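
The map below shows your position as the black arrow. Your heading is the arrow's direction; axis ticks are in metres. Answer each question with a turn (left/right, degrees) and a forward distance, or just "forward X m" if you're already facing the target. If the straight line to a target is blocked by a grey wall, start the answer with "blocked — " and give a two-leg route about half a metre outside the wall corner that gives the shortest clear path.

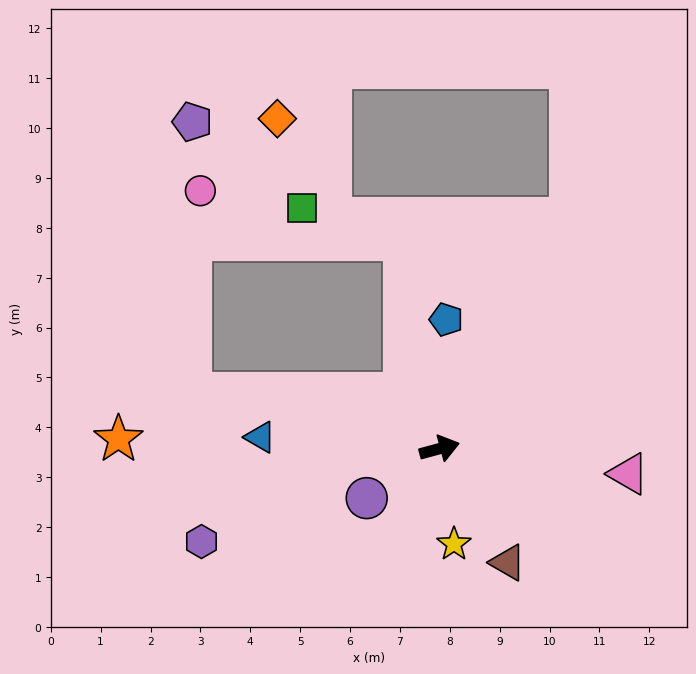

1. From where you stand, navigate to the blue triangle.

turn left 161°, forward 3.6 m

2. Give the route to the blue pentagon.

turn left 72°, forward 2.6 m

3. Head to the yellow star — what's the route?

turn right 97°, forward 1.9 m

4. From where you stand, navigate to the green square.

blocked — turn left 84°, forward 4.3 m, then turn left 64°, forward 2.1 m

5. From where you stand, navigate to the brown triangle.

turn right 74°, forward 2.7 m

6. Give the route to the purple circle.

turn right 161°, forward 1.8 m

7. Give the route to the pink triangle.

turn right 23°, forward 3.8 m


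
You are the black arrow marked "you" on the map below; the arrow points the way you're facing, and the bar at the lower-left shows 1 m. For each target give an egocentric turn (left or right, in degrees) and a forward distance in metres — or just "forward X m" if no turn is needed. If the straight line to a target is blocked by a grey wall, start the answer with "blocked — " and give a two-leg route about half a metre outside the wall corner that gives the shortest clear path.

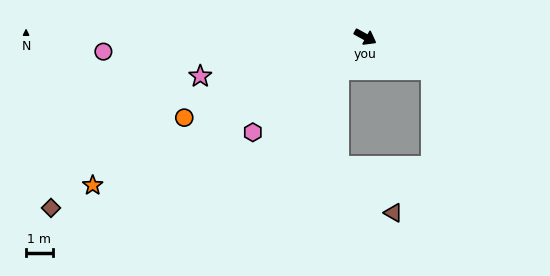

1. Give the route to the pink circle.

turn right 148°, forward 9.8 m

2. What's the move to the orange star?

turn right 123°, forward 11.6 m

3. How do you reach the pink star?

turn right 138°, forward 6.3 m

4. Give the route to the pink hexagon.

turn right 111°, forward 5.5 m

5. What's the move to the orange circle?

turn right 127°, forward 7.4 m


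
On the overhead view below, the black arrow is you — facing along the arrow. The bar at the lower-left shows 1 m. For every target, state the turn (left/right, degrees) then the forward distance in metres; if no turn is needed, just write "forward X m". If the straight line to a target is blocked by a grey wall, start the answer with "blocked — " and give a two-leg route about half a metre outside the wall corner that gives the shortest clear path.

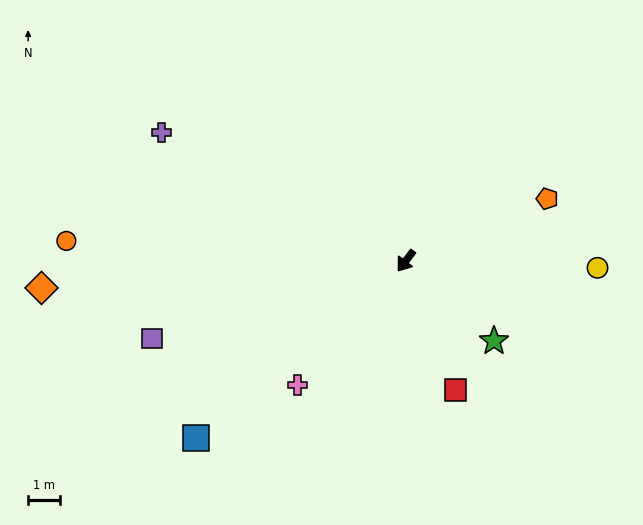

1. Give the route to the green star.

turn left 85°, forward 3.8 m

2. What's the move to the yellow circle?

turn left 125°, forward 6.1 m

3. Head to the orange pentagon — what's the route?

turn left 151°, forward 4.9 m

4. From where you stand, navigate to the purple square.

turn right 36°, forward 8.4 m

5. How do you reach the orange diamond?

turn right 49°, forward 11.6 m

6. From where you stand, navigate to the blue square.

turn right 13°, forward 8.7 m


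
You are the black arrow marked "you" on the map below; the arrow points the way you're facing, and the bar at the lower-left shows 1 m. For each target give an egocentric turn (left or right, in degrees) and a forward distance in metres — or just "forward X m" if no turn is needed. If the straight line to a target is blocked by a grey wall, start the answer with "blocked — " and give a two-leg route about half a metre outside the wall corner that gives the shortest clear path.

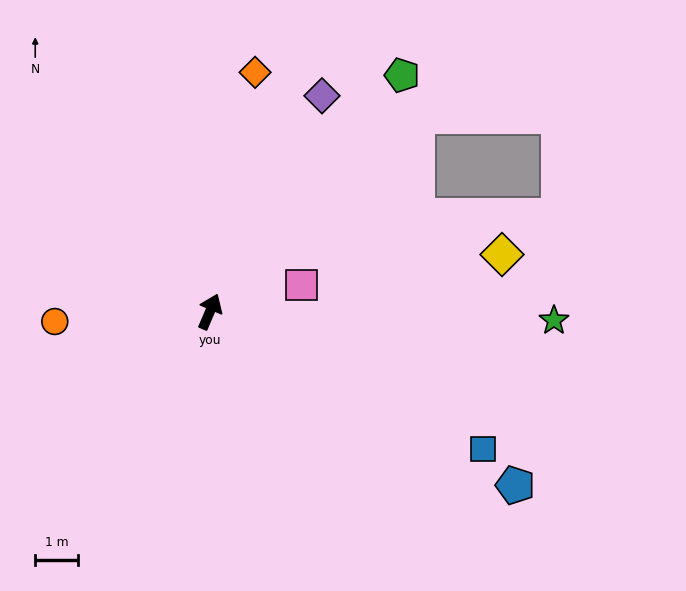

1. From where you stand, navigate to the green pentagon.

turn right 16°, forward 7.2 m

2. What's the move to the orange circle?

turn left 117°, forward 3.7 m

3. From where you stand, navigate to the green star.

turn right 68°, forward 8.1 m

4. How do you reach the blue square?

turn right 94°, forward 7.2 m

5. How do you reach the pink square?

turn right 51°, forward 2.3 m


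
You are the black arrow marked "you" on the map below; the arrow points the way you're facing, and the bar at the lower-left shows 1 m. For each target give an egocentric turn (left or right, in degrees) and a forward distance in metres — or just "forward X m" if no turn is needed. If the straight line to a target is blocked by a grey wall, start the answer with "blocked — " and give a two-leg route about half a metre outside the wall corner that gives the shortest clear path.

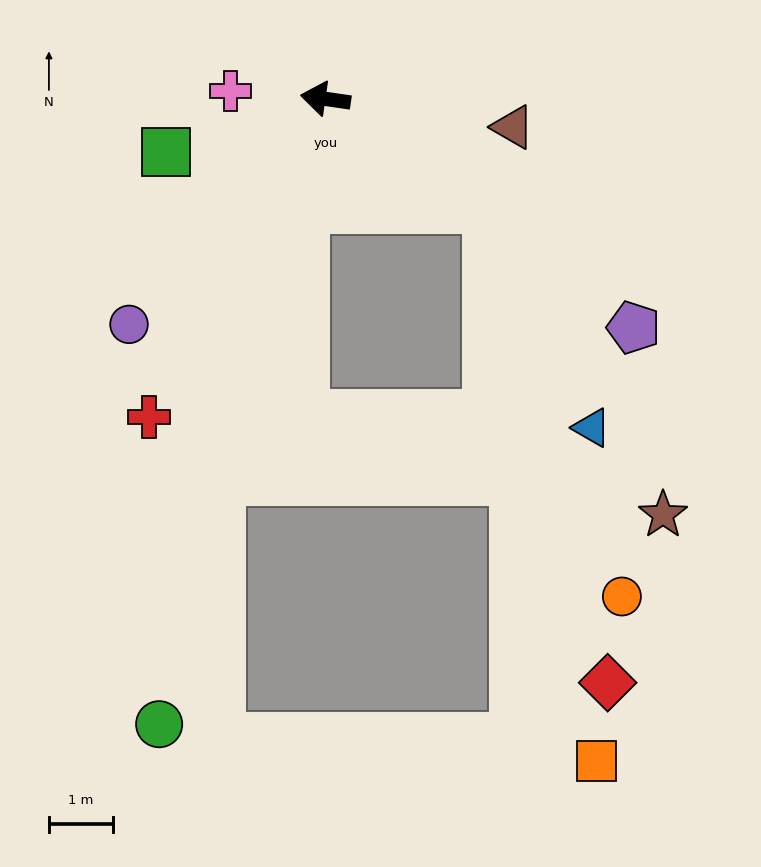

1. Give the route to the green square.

turn left 27°, forward 2.6 m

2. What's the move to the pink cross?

turn left 4°, forward 1.5 m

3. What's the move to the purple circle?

turn left 57°, forward 4.7 m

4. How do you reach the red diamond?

blocked — turn left 155°, forward 3.1 m, then turn right 43°, forward 7.7 m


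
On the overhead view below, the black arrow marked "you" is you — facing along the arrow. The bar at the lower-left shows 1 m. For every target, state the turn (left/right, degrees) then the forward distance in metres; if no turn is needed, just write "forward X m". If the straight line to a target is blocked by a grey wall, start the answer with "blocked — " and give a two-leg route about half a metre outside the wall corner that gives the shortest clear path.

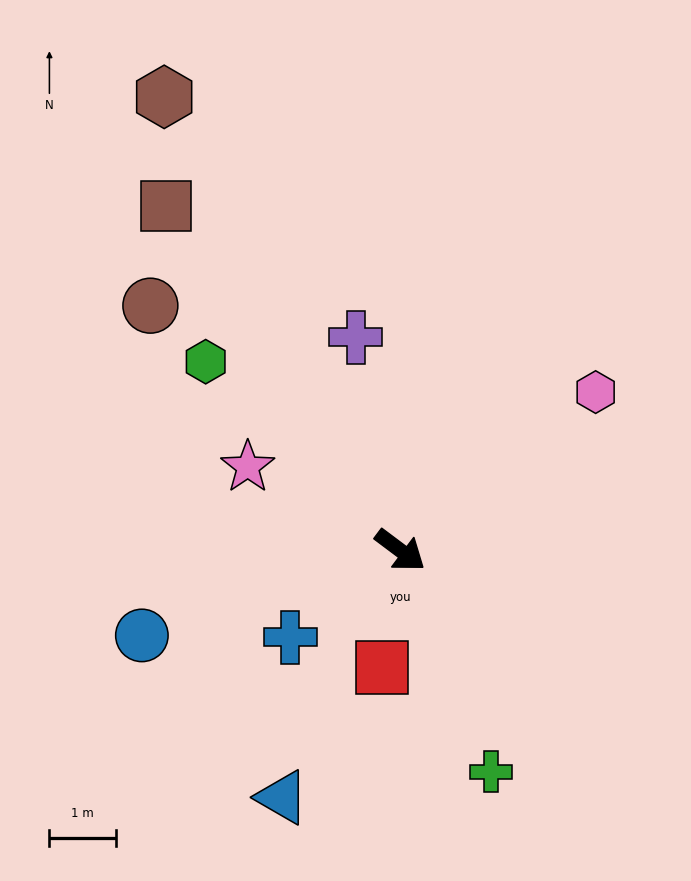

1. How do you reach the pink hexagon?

turn left 76°, forward 3.8 m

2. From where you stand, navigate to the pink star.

turn right 172°, forward 2.6 m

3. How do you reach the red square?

turn right 62°, forward 1.8 m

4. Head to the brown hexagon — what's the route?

turn left 154°, forward 7.7 m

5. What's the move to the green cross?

turn right 31°, forward 3.6 m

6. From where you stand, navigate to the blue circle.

turn right 125°, forward 4.1 m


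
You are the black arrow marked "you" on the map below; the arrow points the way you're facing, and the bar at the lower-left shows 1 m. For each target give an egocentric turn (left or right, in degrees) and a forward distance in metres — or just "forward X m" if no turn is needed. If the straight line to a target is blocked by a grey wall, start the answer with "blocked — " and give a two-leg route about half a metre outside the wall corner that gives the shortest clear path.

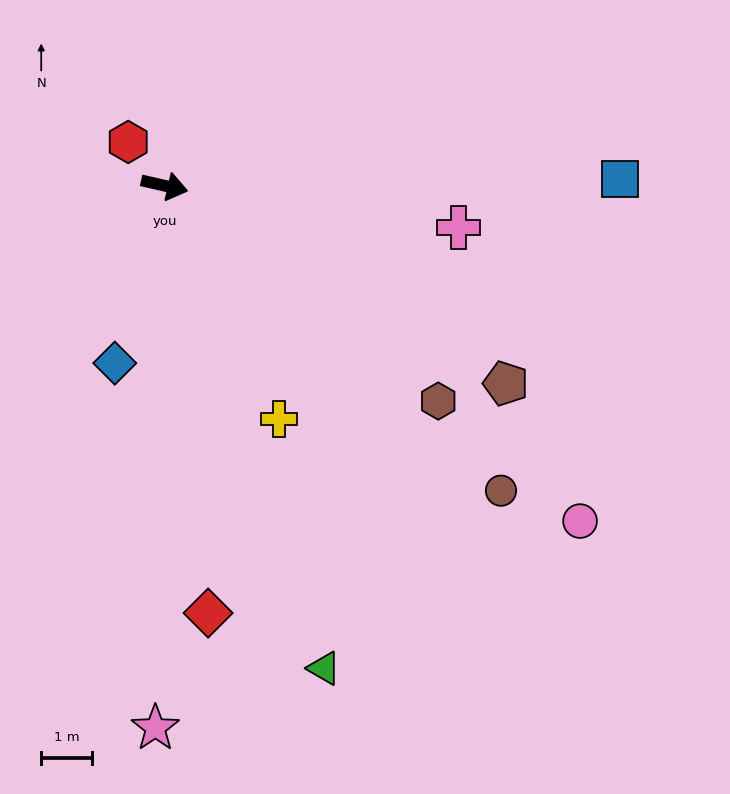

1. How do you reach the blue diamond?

turn right 93°, forward 3.6 m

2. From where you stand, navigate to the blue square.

turn left 14°, forward 8.9 m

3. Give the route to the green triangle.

turn right 59°, forward 10.0 m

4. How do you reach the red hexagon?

turn left 143°, forward 1.1 m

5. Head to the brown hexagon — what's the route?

turn right 25°, forward 6.8 m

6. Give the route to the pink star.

turn right 78°, forward 10.6 m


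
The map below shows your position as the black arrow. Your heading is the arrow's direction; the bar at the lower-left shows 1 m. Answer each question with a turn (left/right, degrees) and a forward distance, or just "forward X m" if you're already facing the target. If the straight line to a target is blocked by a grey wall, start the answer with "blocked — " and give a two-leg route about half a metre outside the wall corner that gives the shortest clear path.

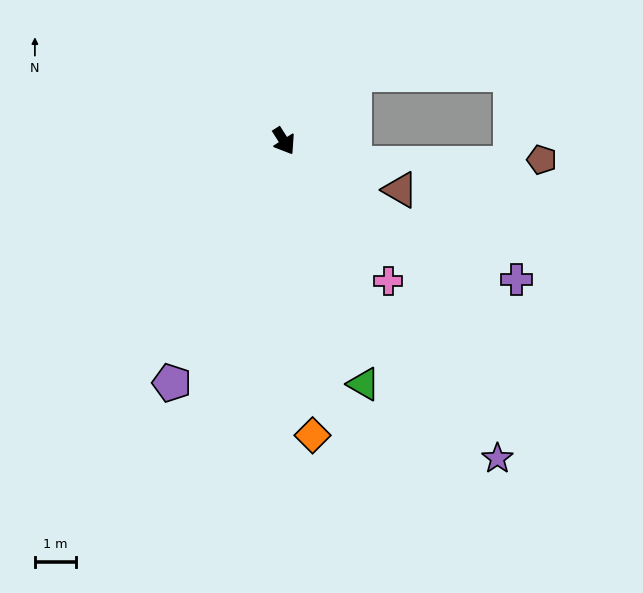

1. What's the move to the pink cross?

turn left 4°, forward 4.2 m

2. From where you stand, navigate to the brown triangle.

turn left 35°, forward 3.1 m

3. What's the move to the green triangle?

turn right 14°, forward 6.2 m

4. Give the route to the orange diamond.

turn right 27°, forward 7.2 m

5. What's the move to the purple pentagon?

turn right 57°, forward 6.5 m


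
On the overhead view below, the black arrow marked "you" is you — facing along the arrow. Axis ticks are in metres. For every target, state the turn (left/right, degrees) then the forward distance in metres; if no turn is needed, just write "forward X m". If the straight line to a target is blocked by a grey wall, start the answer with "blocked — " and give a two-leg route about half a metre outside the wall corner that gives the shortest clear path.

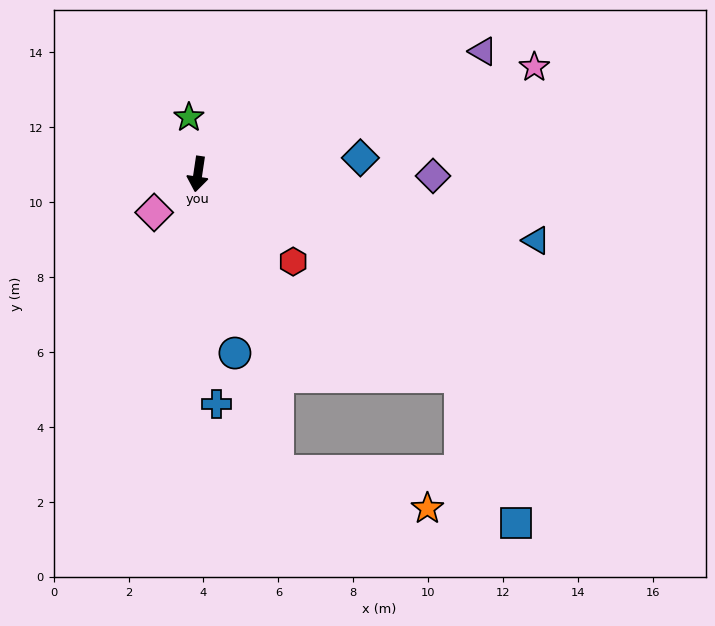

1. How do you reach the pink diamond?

turn right 40°, forward 1.6 m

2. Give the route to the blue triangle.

turn left 87°, forward 9.2 m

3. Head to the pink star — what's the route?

turn left 116°, forward 9.4 m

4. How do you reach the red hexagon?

turn left 56°, forward 3.5 m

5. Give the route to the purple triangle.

turn left 122°, forward 8.3 m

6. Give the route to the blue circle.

turn left 20°, forward 4.9 m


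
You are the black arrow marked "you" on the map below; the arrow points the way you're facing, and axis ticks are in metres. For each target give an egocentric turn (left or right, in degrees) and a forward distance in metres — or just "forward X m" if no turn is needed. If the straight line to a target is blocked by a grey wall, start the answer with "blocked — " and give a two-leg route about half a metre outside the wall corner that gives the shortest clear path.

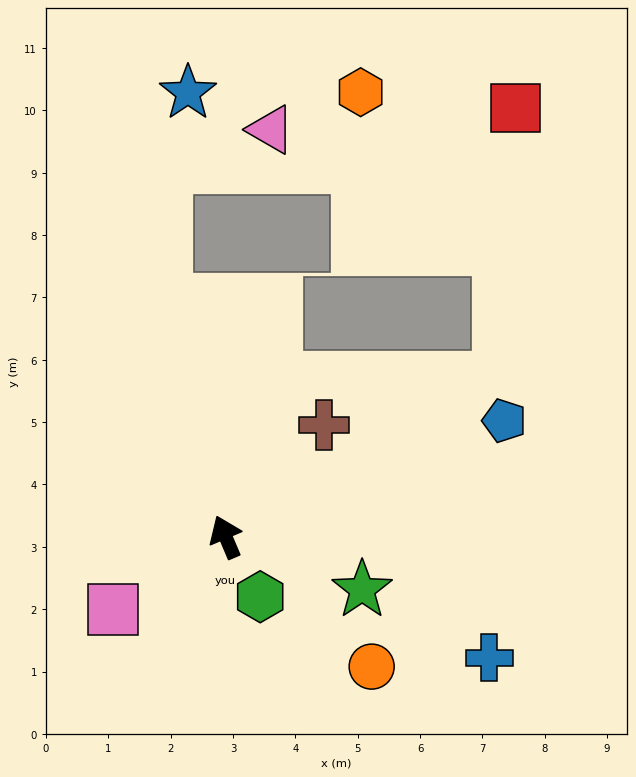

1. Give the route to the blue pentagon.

turn right 90°, forward 4.8 m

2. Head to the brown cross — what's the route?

turn right 64°, forward 2.4 m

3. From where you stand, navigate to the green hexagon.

turn right 173°, forward 1.1 m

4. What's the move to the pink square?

turn left 100°, forward 2.1 m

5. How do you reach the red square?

blocked — turn right 83°, forward 5.1 m, then turn left 57°, forward 4.3 m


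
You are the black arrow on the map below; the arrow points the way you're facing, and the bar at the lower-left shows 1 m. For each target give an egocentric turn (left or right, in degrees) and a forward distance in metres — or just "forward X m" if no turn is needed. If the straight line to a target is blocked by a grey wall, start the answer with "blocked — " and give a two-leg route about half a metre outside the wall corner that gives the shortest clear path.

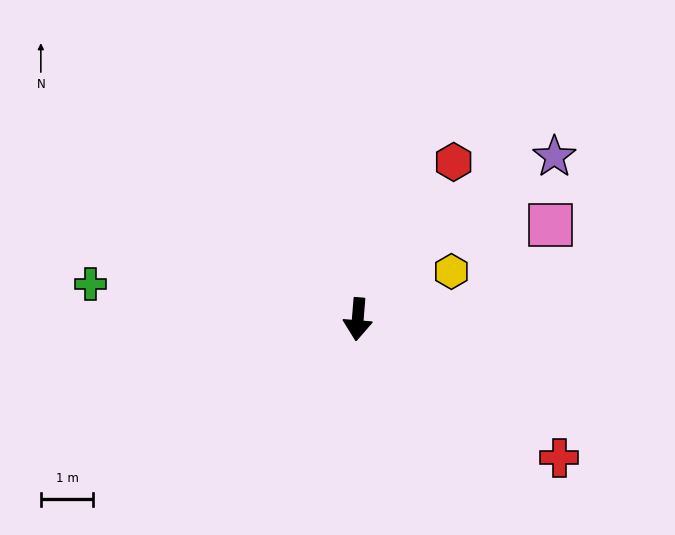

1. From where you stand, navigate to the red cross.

turn left 60°, forward 4.7 m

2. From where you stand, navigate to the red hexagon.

turn left 153°, forward 3.5 m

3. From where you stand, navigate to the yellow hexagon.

turn left 122°, forward 2.0 m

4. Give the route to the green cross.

turn right 93°, forward 5.2 m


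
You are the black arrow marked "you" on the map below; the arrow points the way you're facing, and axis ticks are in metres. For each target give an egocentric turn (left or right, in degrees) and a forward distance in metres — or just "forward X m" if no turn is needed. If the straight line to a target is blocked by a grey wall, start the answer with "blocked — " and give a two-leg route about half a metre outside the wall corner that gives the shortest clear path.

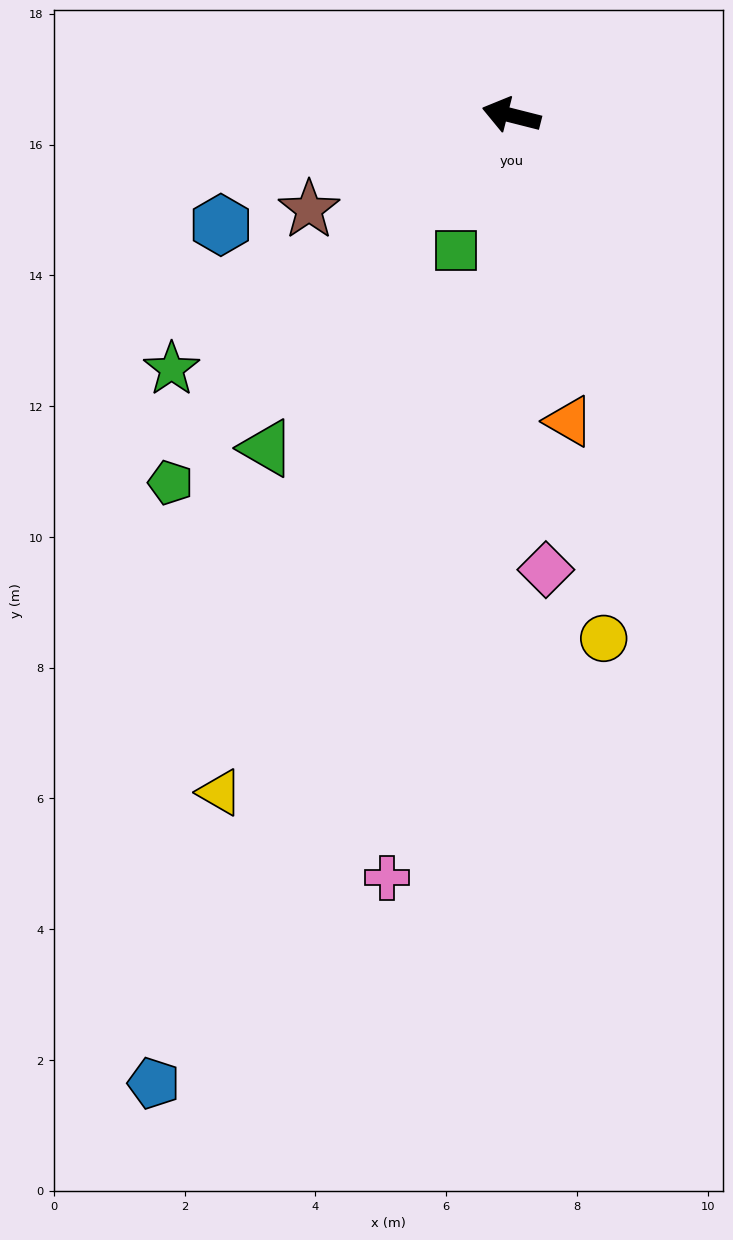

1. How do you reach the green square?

turn left 82°, forward 2.2 m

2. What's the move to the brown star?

turn left 39°, forward 3.4 m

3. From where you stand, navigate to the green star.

turn left 51°, forward 6.5 m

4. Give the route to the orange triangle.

turn left 115°, forward 4.8 m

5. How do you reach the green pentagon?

turn left 61°, forward 7.7 m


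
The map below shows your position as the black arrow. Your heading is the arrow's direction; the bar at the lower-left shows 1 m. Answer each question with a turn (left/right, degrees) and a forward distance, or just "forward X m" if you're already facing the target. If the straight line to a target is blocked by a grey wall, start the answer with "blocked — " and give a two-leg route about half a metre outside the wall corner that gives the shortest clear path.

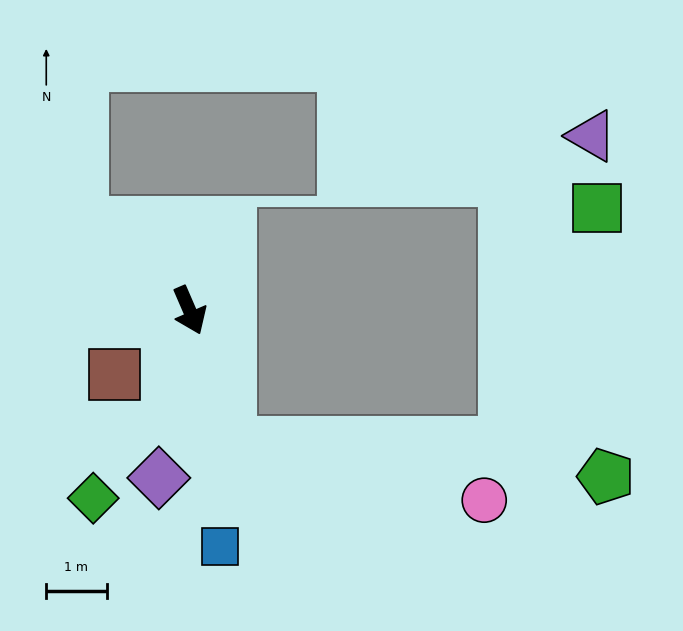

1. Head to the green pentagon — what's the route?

blocked — turn right 6°, forward 2.3 m, then turn left 67°, forward 6.2 m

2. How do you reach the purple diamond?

turn right 34°, forward 2.8 m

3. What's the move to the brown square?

turn right 73°, forward 1.6 m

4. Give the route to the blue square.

turn right 16°, forward 3.9 m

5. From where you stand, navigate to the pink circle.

blocked — turn right 6°, forward 2.3 m, then turn left 60°, forward 4.3 m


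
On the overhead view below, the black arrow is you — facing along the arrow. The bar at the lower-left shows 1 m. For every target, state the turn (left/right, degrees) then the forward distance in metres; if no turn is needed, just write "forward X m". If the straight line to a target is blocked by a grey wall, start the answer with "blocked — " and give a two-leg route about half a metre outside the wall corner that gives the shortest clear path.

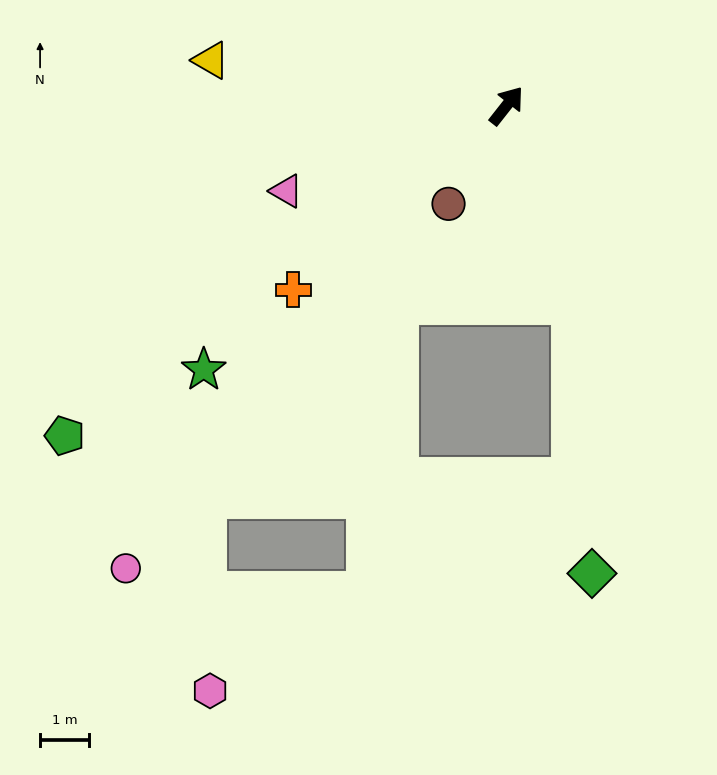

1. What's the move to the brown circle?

turn right 172°, forward 2.3 m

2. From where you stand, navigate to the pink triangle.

turn left 149°, forward 4.8 m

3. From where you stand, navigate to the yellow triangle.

turn left 119°, forward 6.1 m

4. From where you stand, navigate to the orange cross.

turn left 169°, forward 5.7 m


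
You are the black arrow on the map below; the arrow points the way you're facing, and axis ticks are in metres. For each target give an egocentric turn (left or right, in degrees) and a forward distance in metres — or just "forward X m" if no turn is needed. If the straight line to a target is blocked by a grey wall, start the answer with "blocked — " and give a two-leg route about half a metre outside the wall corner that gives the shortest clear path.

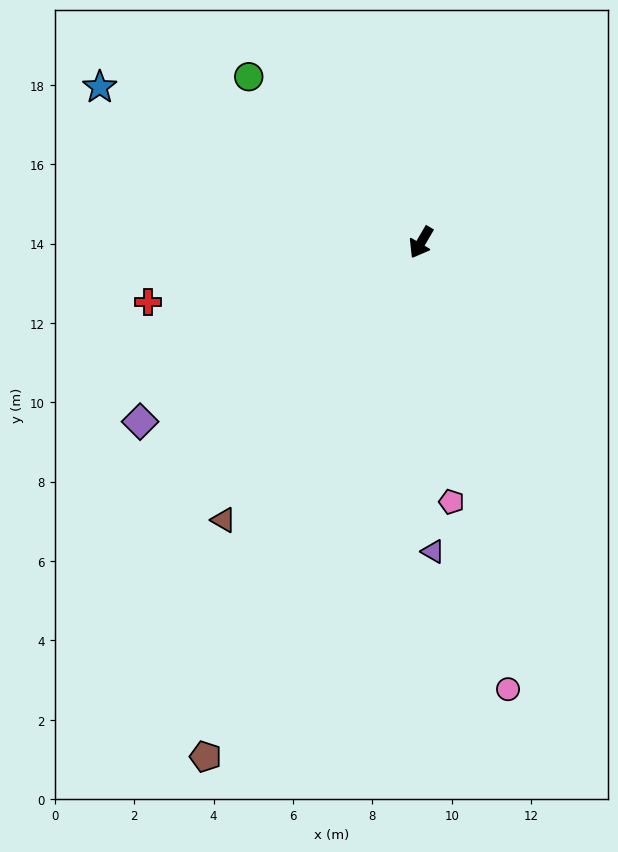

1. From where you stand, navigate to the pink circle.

turn left 41°, forward 11.5 m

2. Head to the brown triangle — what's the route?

turn right 5°, forward 8.6 m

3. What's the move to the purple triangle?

turn left 33°, forward 7.8 m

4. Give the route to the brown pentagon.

turn left 8°, forward 14.0 m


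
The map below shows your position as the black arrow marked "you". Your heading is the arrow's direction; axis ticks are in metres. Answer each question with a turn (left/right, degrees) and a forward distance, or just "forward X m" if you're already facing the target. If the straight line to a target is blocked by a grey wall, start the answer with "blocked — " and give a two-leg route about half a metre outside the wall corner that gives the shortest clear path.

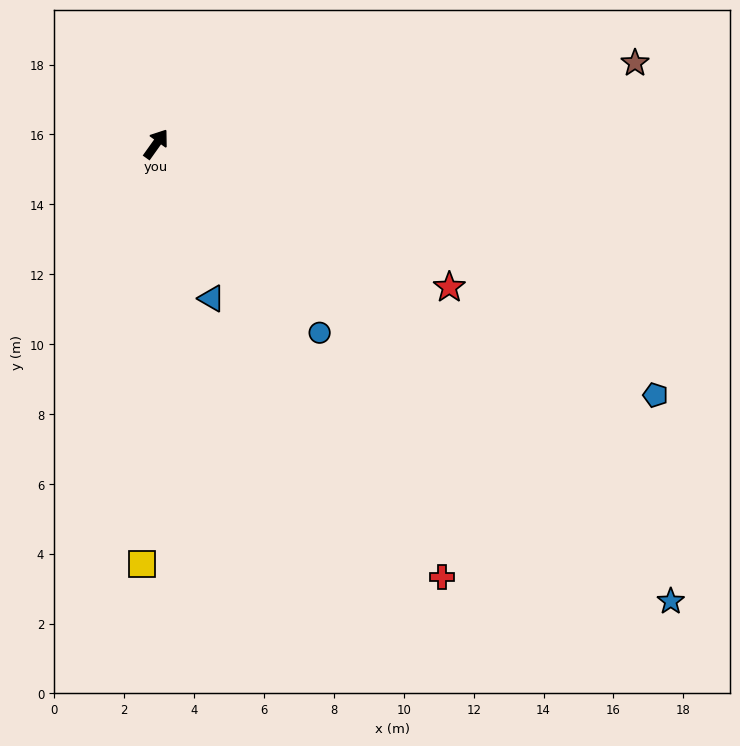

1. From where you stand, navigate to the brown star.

turn right 45°, forward 13.9 m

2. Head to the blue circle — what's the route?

turn right 104°, forward 7.1 m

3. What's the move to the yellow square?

turn right 146°, forward 12.0 m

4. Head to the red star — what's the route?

turn right 81°, forward 9.3 m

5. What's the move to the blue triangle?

turn right 125°, forward 4.7 m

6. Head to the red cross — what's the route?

turn right 111°, forward 14.8 m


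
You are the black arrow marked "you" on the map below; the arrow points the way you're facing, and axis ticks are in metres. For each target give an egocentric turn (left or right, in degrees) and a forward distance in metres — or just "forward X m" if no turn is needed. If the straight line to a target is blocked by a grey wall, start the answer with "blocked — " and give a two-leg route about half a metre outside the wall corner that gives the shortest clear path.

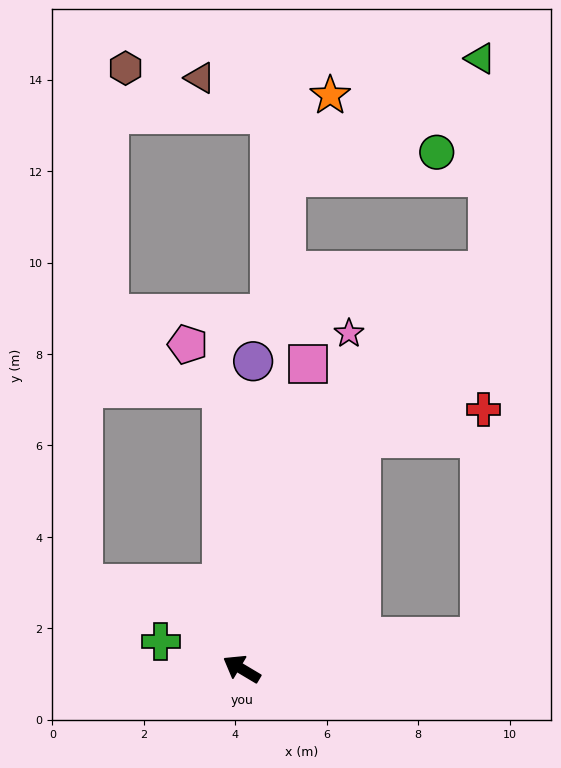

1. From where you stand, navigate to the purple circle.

turn right 61°, forward 6.7 m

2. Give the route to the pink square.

turn right 71°, forward 6.8 m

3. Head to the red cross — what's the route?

blocked — turn right 87°, forward 5.7 m, then turn right 49°, forward 2.7 m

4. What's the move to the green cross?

turn left 12°, forward 1.9 m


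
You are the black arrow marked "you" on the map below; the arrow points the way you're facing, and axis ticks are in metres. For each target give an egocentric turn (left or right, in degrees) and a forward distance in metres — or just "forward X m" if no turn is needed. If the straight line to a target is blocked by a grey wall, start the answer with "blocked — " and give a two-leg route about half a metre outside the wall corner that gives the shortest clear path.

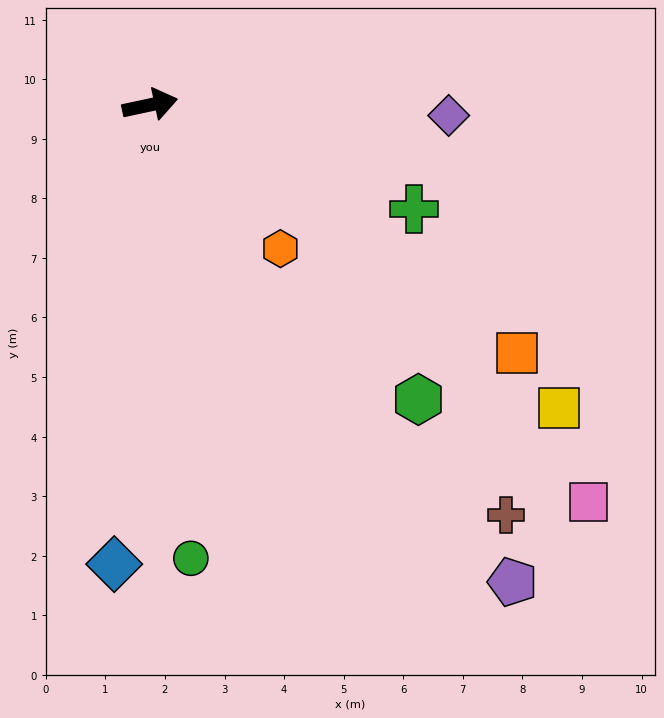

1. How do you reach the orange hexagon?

turn right 60°, forward 3.3 m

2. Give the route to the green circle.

turn right 97°, forward 7.6 m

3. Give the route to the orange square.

turn right 46°, forward 7.4 m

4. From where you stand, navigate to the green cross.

turn right 34°, forward 4.8 m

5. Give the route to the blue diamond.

turn right 107°, forward 7.7 m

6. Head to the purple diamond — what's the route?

turn right 14°, forward 5.0 m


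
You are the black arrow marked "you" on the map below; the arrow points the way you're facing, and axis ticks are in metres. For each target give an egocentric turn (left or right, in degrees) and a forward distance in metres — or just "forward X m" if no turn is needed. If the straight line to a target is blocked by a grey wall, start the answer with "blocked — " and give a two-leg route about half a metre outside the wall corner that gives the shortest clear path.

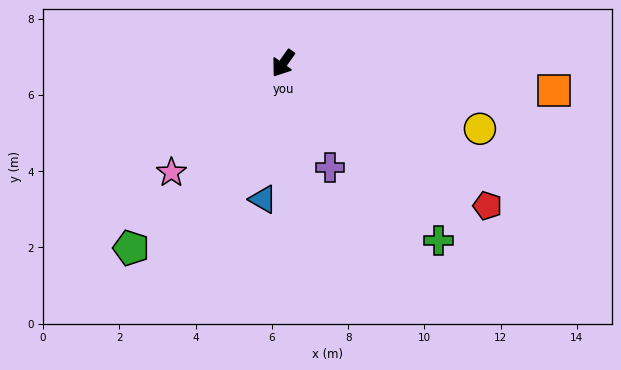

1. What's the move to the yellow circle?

turn left 107°, forward 5.4 m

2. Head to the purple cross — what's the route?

turn left 60°, forward 3.0 m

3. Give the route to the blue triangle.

turn left 27°, forward 3.6 m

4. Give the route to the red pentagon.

turn left 91°, forward 6.5 m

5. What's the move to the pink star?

turn right 10°, forward 4.1 m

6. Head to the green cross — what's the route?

turn left 77°, forward 6.2 m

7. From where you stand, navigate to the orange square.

turn left 120°, forward 7.1 m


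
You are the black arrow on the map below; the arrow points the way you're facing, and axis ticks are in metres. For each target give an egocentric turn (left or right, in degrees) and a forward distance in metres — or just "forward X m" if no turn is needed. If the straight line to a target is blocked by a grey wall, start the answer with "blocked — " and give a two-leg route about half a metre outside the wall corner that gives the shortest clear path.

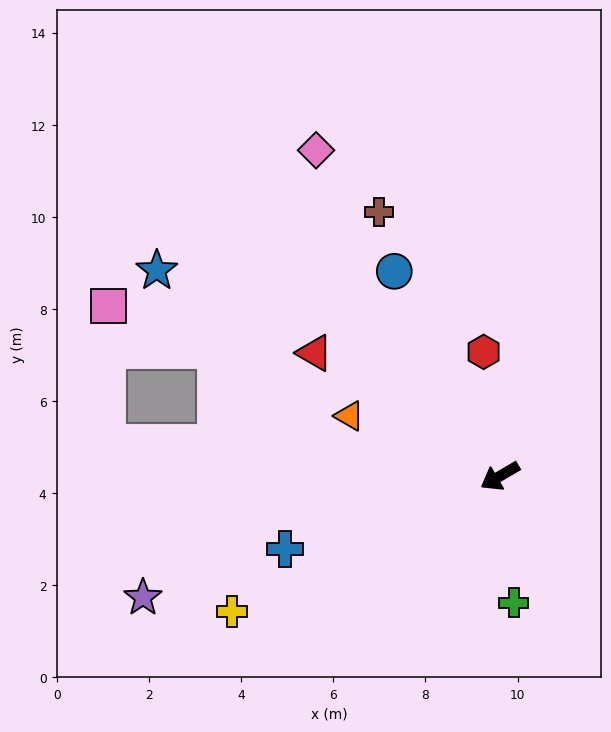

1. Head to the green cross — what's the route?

turn left 66°, forward 2.8 m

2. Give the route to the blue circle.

turn right 93°, forward 5.0 m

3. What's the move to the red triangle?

turn right 64°, forward 4.8 m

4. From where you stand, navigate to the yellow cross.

turn right 4°, forward 6.5 m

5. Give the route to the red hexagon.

turn right 113°, forward 2.7 m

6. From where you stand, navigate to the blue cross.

turn right 12°, forward 4.9 m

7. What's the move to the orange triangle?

turn right 52°, forward 3.5 m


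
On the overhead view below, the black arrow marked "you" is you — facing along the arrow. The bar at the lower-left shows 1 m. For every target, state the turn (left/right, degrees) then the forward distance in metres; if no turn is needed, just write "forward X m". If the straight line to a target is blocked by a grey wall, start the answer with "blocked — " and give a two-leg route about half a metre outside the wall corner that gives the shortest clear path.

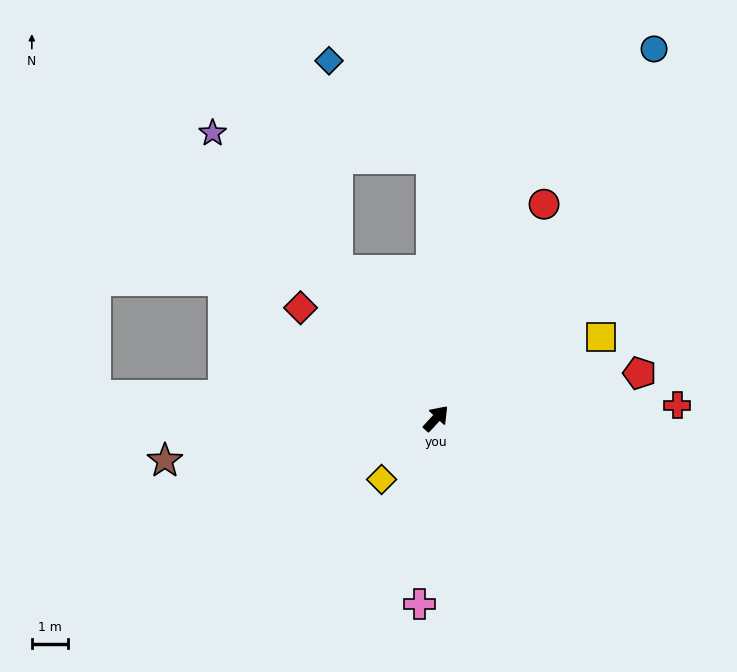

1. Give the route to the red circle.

turn left 16°, forward 6.5 m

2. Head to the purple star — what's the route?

turn left 81°, forward 9.9 m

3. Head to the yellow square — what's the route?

turn right 21°, forward 5.0 m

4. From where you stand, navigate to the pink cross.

turn right 142°, forward 5.1 m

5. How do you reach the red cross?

turn right 44°, forward 6.6 m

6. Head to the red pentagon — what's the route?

turn right 35°, forward 5.7 m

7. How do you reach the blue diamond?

blocked — turn left 77°, forward 4.9 m, then turn right 32°, forward 5.7 m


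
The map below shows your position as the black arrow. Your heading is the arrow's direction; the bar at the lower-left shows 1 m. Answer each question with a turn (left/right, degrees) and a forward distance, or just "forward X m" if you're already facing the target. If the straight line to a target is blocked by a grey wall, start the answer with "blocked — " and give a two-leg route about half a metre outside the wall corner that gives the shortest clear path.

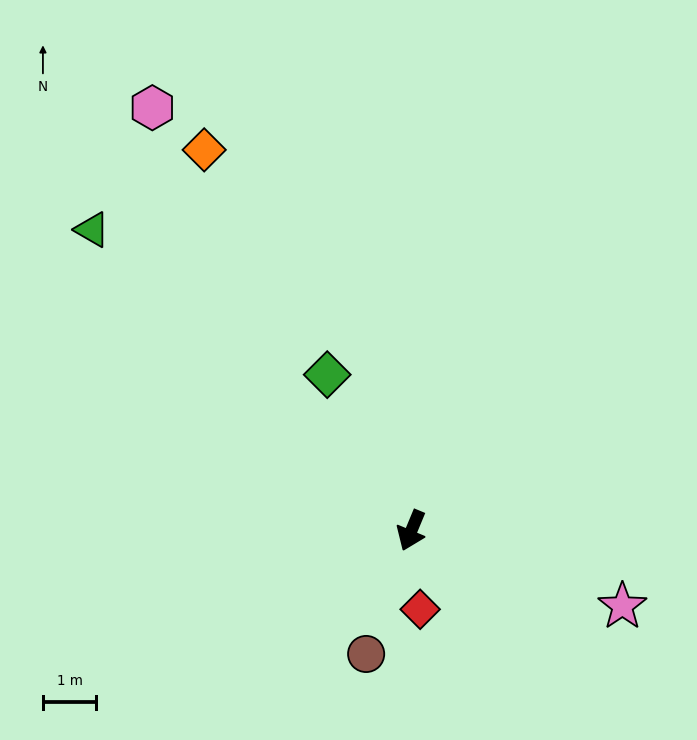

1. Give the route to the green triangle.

turn right 111°, forward 8.2 m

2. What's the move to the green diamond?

turn right 129°, forward 3.3 m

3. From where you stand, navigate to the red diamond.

turn left 29°, forward 1.5 m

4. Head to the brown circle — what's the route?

turn left 2°, forward 2.5 m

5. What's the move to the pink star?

turn left 93°, forward 4.2 m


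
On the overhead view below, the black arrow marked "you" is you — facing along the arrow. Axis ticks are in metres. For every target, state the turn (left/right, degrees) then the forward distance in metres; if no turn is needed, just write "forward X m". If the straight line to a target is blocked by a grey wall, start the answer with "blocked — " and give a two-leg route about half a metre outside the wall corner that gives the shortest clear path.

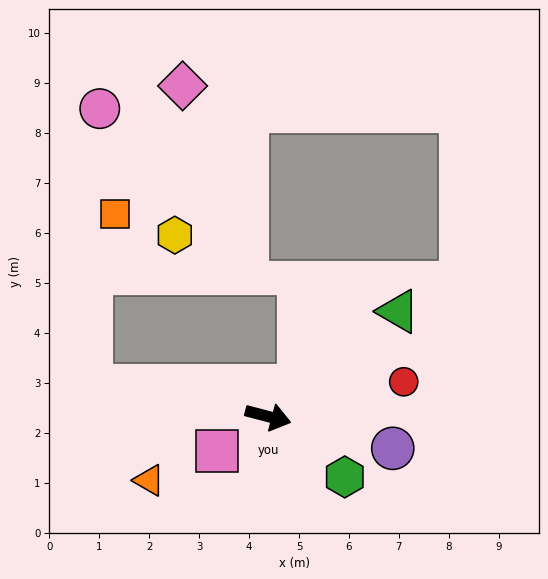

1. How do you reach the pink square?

turn right 131°, forward 1.2 m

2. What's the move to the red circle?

turn left 29°, forward 2.8 m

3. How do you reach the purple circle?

forward 2.6 m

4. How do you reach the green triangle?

turn left 54°, forward 3.4 m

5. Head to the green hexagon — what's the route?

turn right 24°, forward 2.0 m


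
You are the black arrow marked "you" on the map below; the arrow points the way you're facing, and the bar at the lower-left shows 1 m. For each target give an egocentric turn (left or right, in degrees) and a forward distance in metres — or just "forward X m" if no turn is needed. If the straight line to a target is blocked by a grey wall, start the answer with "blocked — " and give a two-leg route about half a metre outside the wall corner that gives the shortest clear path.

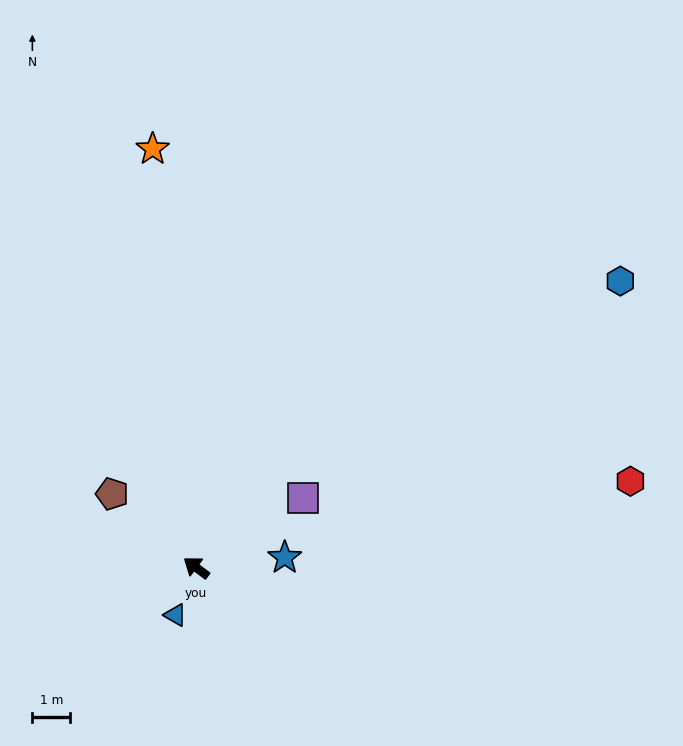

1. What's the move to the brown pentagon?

turn right 4°, forward 3.0 m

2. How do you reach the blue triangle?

turn left 103°, forward 1.4 m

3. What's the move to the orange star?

turn right 47°, forward 11.1 m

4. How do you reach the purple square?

turn right 110°, forward 3.4 m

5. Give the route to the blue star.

turn right 137°, forward 2.4 m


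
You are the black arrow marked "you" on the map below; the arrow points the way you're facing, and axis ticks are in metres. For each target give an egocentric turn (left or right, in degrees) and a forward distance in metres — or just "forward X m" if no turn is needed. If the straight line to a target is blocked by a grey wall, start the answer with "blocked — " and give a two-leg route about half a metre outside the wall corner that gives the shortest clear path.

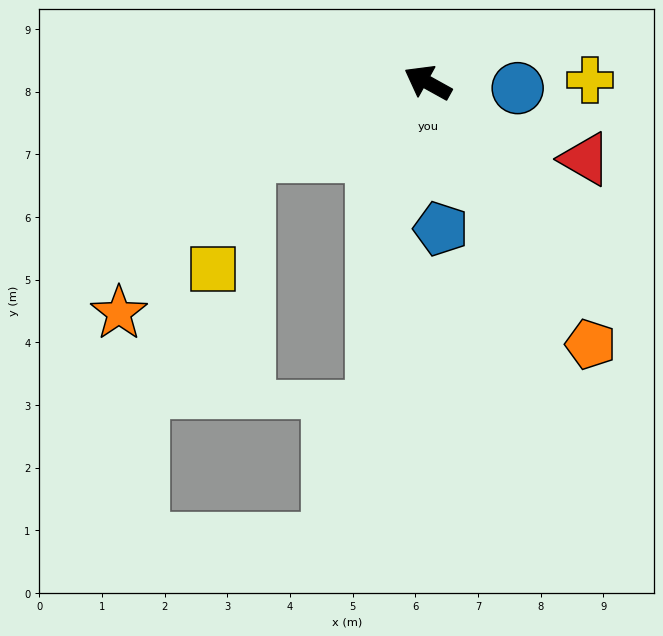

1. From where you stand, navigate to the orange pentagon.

turn left 151°, forward 4.9 m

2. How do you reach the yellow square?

blocked — turn left 51°, forward 3.1 m, then turn left 51°, forward 1.9 m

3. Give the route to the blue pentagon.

turn left 124°, forward 2.3 m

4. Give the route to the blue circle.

turn right 155°, forward 1.4 m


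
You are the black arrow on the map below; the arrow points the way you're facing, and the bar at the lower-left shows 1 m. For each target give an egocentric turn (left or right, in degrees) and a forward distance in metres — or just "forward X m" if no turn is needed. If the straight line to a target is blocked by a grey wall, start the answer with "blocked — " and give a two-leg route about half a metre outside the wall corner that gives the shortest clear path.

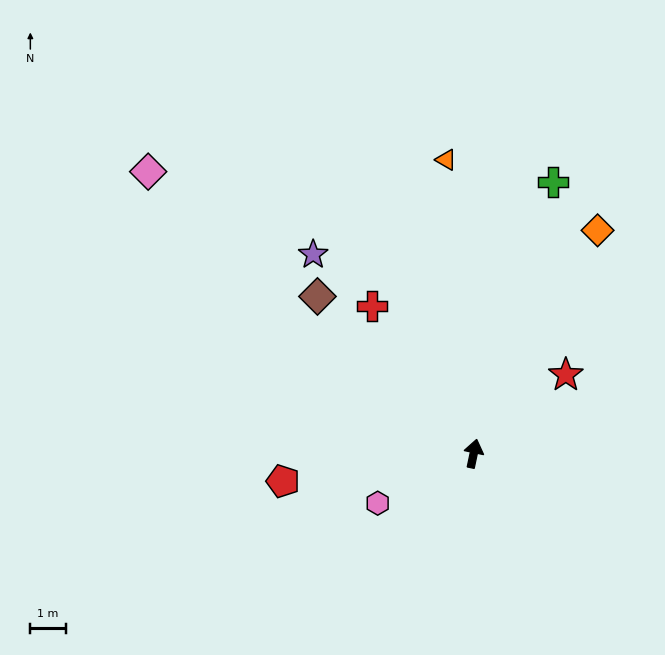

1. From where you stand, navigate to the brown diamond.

turn left 57°, forward 6.2 m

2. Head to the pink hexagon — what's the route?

turn left 129°, forward 3.0 m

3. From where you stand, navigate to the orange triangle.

turn left 17°, forward 8.3 m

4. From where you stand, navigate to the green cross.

turn right 4°, forward 7.9 m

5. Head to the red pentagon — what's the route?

turn left 110°, forward 5.4 m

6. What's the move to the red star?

turn right 38°, forward 3.4 m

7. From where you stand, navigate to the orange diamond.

turn right 17°, forward 7.2 m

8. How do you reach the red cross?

turn left 47°, forward 5.0 m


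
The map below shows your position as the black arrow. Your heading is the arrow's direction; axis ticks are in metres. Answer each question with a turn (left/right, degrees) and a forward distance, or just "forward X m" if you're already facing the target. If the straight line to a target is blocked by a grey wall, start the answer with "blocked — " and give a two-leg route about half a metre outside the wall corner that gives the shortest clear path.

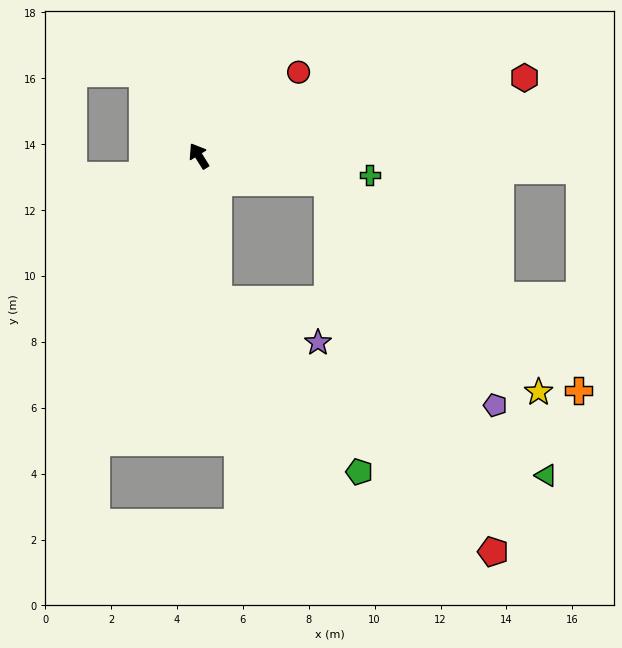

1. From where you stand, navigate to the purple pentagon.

blocked — turn right 134°, forward 4.0 m, then turn right 41°, forward 8.5 m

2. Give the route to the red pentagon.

blocked — turn left 156°, forward 4.4 m, then turn left 39°, forward 11.3 m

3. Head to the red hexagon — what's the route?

turn right 109°, forward 10.2 m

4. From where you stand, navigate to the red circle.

turn right 82°, forward 4.0 m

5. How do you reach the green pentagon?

blocked — turn left 156°, forward 4.4 m, then turn left 31°, forward 6.8 m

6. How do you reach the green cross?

turn right 128°, forward 5.2 m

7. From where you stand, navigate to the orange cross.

blocked — turn right 134°, forward 4.0 m, then turn right 28°, forward 9.9 m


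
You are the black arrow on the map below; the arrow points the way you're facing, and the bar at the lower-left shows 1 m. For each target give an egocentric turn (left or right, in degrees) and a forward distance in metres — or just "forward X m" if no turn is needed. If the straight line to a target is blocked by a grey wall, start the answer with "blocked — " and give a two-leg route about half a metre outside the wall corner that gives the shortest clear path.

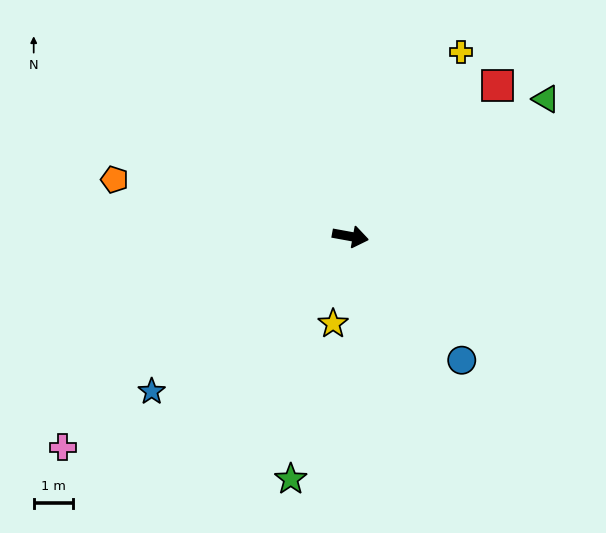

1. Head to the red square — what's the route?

turn left 56°, forward 5.4 m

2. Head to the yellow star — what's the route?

turn right 91°, forward 2.3 m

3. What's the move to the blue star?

turn right 132°, forward 6.5 m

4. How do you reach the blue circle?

turn right 38°, forward 4.3 m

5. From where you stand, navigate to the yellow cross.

turn left 69°, forward 5.5 m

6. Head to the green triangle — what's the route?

turn left 45°, forward 6.1 m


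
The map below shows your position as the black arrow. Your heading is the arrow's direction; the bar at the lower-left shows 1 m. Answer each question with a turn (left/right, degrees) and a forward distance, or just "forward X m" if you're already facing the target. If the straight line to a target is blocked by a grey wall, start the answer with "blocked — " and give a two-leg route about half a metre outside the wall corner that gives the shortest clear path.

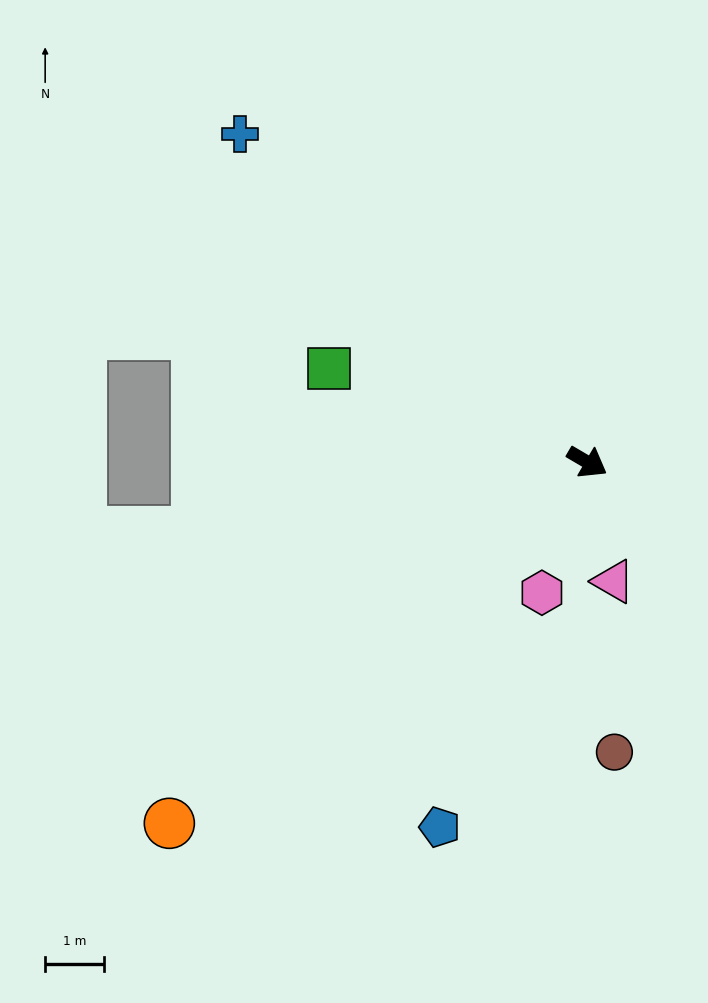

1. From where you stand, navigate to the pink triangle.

turn right 47°, forward 2.1 m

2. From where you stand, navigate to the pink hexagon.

turn right 79°, forward 2.3 m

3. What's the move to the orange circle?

turn right 109°, forward 9.3 m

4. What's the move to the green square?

turn right 169°, forward 4.6 m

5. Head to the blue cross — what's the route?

turn left 167°, forward 8.1 m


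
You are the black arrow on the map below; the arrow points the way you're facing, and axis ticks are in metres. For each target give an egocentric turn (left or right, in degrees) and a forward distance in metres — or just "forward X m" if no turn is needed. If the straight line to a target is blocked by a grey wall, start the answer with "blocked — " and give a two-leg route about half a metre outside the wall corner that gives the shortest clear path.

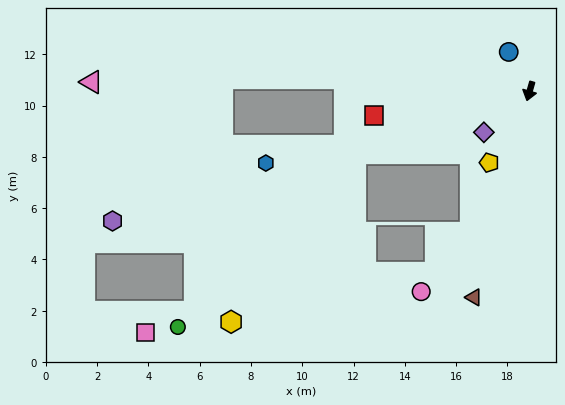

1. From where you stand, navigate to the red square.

turn right 65°, forward 6.2 m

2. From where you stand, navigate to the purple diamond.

turn right 32°, forward 2.4 m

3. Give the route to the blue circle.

turn right 136°, forward 1.7 m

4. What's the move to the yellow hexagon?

blocked — turn right 54°, forward 7.2 m, then turn left 33°, forward 8.2 m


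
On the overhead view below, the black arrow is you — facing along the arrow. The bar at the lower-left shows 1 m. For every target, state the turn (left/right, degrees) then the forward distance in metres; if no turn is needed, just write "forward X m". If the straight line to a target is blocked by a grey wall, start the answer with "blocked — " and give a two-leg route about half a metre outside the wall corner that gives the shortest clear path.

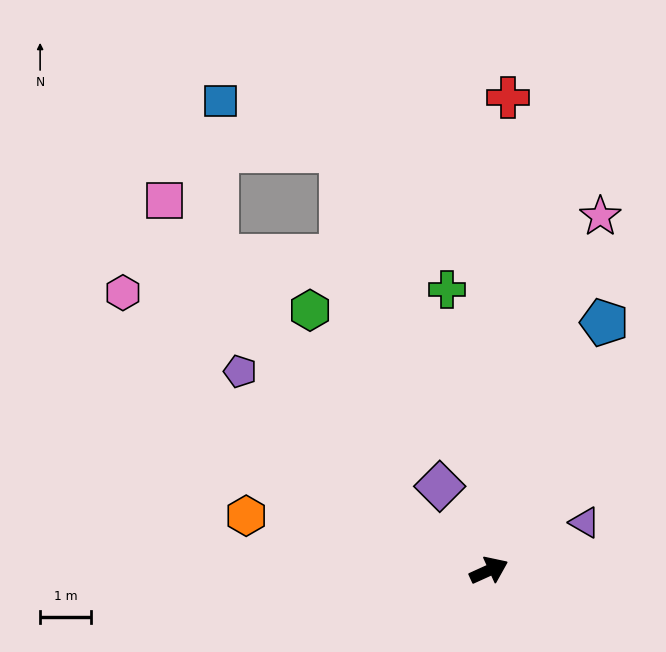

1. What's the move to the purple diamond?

turn left 96°, forward 1.9 m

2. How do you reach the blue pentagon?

turn left 41°, forward 5.4 m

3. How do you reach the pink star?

turn left 48°, forward 7.3 m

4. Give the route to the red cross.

turn left 63°, forward 9.4 m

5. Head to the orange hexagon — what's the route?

turn left 143°, forward 4.9 m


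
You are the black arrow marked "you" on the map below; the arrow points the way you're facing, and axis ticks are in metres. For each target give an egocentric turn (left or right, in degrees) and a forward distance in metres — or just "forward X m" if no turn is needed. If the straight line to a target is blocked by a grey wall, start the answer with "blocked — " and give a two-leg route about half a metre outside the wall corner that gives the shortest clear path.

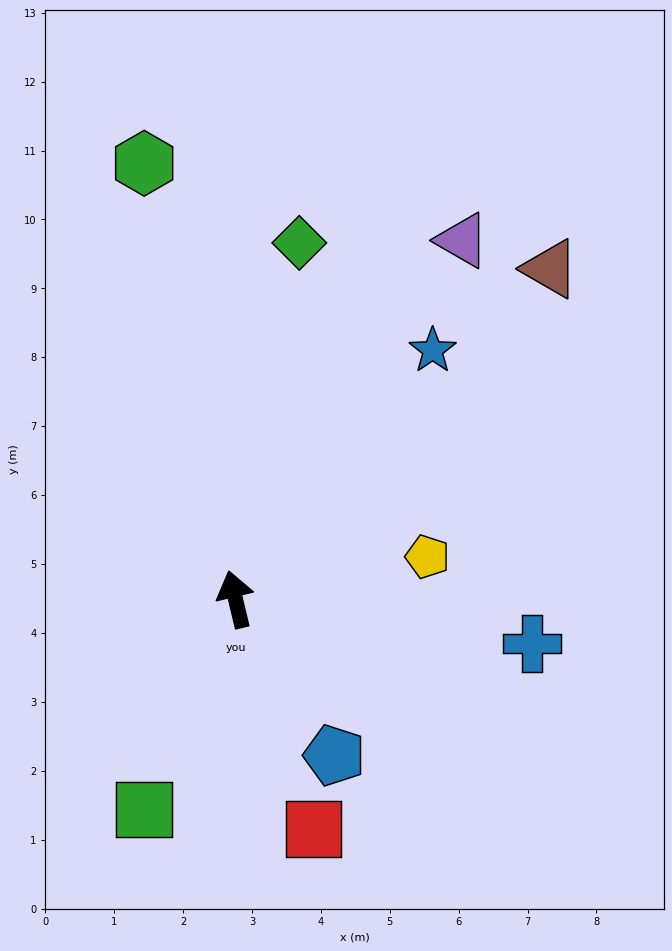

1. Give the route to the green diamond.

turn right 24°, forward 5.3 m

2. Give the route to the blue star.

turn right 52°, forward 4.6 m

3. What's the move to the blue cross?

turn right 112°, forward 4.3 m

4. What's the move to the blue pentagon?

turn right 161°, forward 2.7 m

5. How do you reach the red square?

turn right 175°, forward 3.5 m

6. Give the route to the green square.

turn left 143°, forward 3.3 m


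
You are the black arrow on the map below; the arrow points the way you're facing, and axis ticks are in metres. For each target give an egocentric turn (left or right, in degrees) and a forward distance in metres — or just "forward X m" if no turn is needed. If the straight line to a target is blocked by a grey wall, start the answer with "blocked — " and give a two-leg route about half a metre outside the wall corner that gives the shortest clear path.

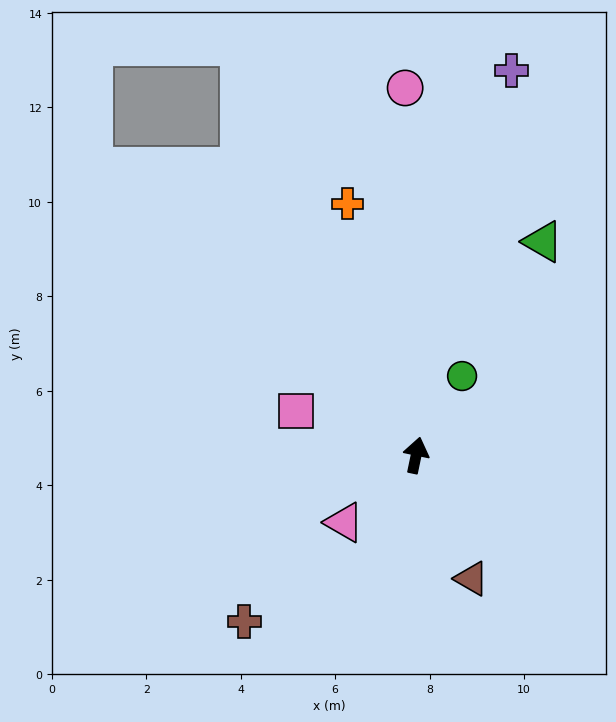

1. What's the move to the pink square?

turn left 81°, forward 2.7 m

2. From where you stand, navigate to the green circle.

turn right 18°, forward 1.9 m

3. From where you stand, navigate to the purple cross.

turn right 2°, forward 8.4 m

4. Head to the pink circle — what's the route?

turn left 14°, forward 7.8 m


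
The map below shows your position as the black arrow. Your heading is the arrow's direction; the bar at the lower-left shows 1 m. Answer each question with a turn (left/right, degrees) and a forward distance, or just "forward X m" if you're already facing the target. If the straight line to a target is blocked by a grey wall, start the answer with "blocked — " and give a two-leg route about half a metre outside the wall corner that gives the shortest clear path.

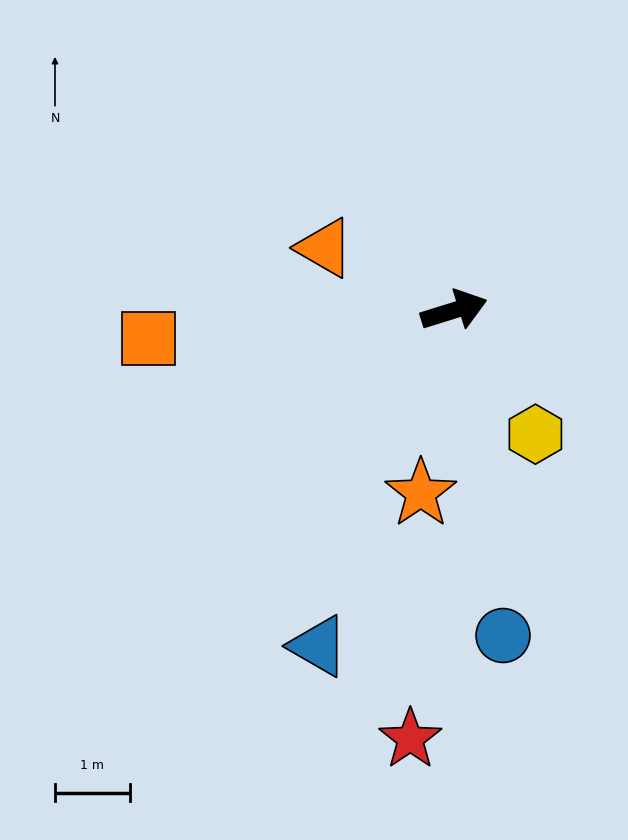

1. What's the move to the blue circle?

turn right 99°, forward 4.4 m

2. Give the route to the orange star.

turn right 118°, forward 2.5 m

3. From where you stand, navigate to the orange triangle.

turn left 137°, forward 1.9 m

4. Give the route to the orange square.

turn left 168°, forward 4.1 m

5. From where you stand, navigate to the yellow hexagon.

turn right 74°, forward 2.0 m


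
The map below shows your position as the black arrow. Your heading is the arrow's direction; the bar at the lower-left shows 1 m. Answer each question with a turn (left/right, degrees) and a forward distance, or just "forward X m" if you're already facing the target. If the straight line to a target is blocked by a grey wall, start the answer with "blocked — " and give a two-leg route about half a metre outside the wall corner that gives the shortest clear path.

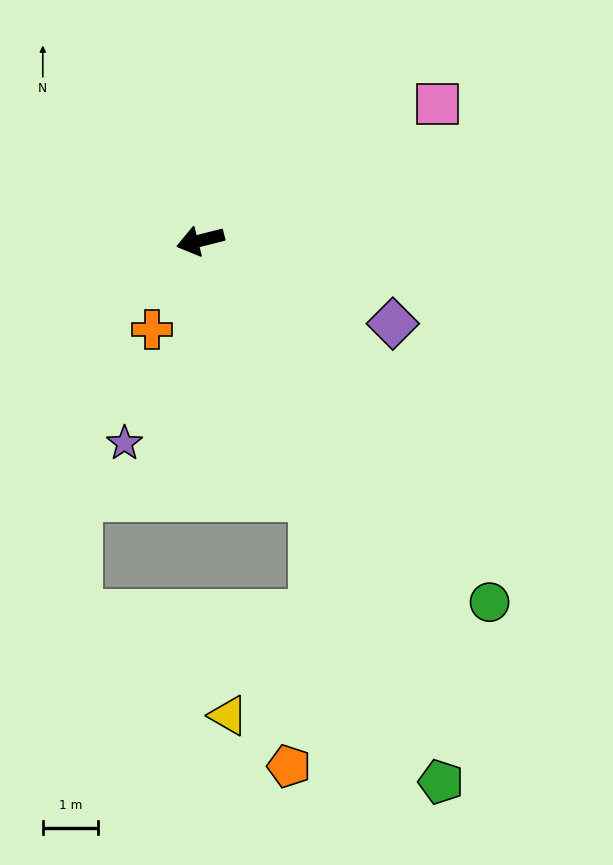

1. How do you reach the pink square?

turn right 164°, forward 5.0 m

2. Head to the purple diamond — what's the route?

turn left 143°, forward 3.8 m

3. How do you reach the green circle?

turn left 115°, forward 8.4 m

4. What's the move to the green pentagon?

turn left 100°, forward 10.8 m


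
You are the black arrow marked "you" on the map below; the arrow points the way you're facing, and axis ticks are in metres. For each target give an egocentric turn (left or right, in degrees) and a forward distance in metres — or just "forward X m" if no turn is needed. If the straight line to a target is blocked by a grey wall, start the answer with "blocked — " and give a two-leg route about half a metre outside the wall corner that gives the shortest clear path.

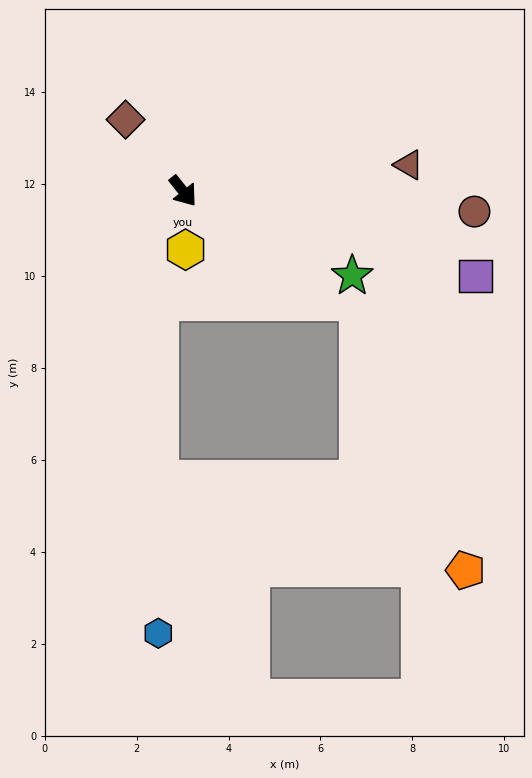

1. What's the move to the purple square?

turn left 35°, forward 6.6 m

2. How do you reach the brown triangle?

turn left 58°, forward 4.9 m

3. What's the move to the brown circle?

turn left 48°, forward 6.4 m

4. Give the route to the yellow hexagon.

turn right 36°, forward 1.3 m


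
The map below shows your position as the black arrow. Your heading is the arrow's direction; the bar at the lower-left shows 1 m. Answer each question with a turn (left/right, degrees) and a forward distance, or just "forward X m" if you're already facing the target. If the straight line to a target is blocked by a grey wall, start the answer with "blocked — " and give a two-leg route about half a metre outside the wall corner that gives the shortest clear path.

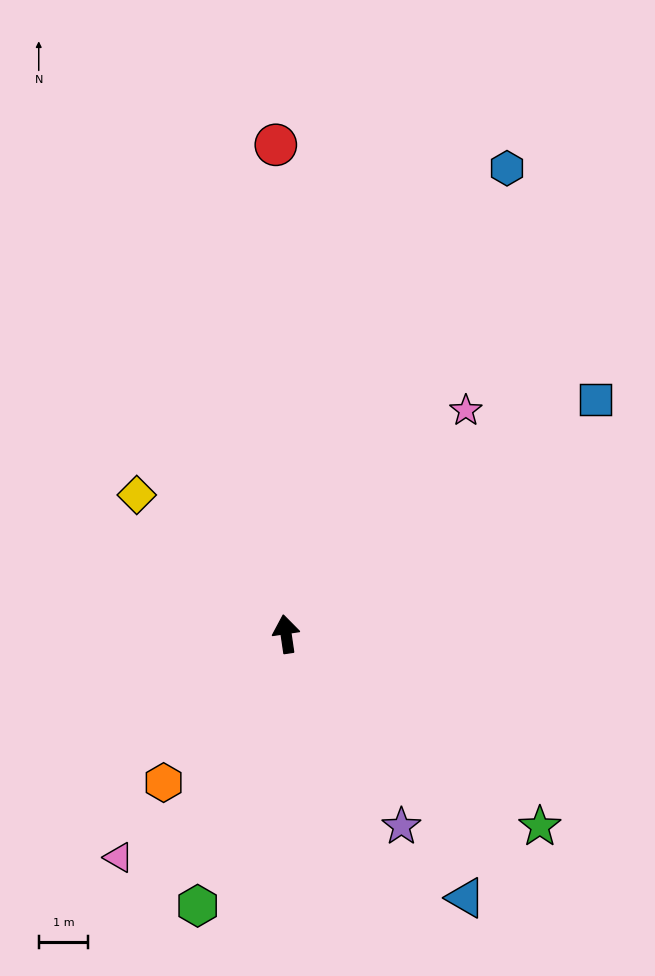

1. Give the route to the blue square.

turn right 61°, forward 7.8 m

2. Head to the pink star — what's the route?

turn right 47°, forward 5.8 m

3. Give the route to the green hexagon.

turn left 154°, forward 5.8 m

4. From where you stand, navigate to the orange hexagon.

turn left 132°, forward 3.9 m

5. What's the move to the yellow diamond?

turn left 39°, forward 4.1 m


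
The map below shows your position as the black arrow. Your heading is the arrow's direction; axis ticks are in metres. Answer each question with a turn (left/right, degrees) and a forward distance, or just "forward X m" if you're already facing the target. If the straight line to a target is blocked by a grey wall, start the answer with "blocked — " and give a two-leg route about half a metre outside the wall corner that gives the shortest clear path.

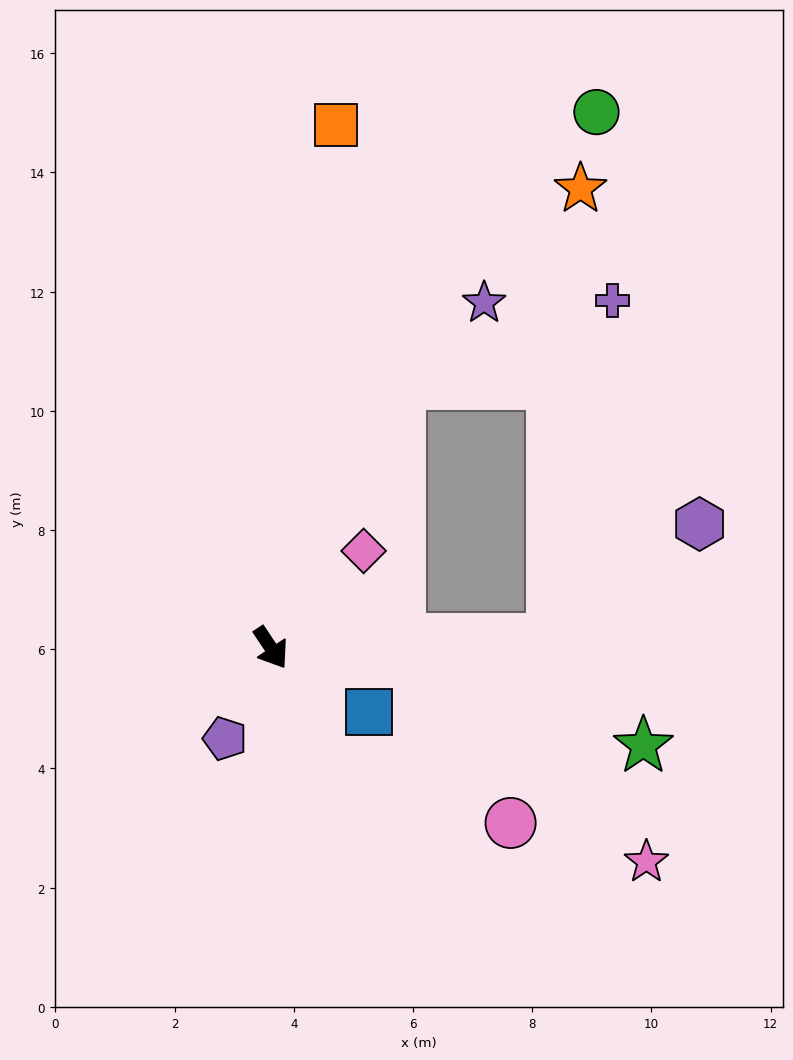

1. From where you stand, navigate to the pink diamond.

turn left 103°, forward 2.3 m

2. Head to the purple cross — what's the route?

blocked — turn left 120°, forward 4.9 m, then turn right 42°, forward 3.8 m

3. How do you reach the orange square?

turn left 139°, forward 8.8 m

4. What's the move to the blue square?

turn left 23°, forward 2.0 m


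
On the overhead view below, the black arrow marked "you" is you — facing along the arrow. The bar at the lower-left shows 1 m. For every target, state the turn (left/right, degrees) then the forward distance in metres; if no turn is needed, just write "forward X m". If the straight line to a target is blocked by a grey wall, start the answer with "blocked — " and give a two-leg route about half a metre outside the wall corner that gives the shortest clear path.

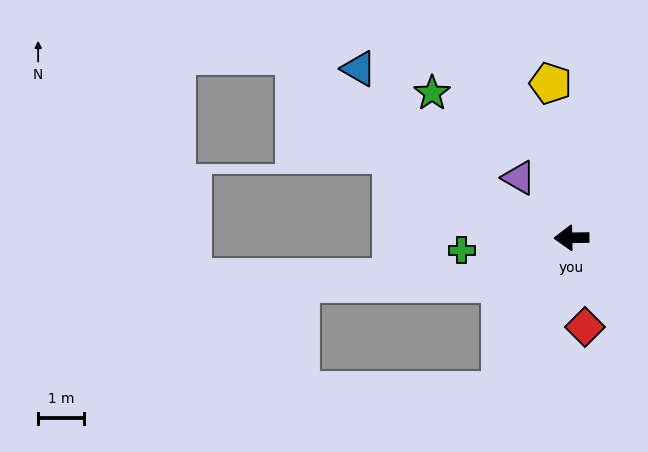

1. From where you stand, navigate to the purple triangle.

turn right 50°, forward 1.8 m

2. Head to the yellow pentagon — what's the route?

turn right 83°, forward 3.4 m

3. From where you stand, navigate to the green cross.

turn left 5°, forward 2.4 m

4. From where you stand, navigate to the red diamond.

turn left 98°, forward 2.0 m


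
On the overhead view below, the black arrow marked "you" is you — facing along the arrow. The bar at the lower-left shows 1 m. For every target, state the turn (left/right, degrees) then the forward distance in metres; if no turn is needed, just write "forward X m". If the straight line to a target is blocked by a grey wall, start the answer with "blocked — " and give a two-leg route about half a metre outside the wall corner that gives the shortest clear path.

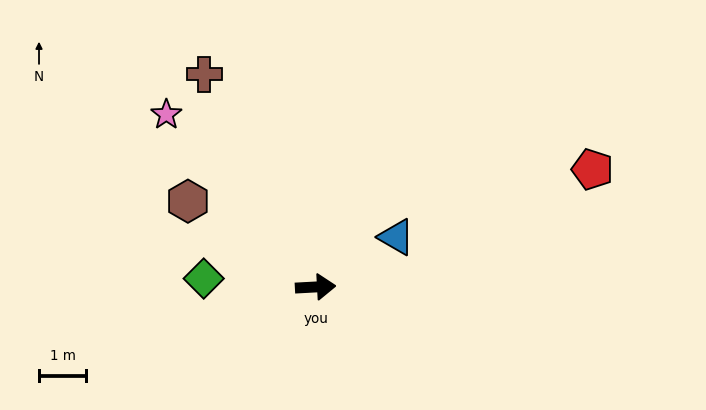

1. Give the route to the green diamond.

turn left 173°, forward 2.4 m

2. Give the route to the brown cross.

turn left 115°, forward 5.1 m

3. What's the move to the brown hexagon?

turn left 143°, forward 3.3 m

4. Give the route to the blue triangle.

turn left 29°, forward 2.0 m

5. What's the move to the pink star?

turn left 128°, forward 4.9 m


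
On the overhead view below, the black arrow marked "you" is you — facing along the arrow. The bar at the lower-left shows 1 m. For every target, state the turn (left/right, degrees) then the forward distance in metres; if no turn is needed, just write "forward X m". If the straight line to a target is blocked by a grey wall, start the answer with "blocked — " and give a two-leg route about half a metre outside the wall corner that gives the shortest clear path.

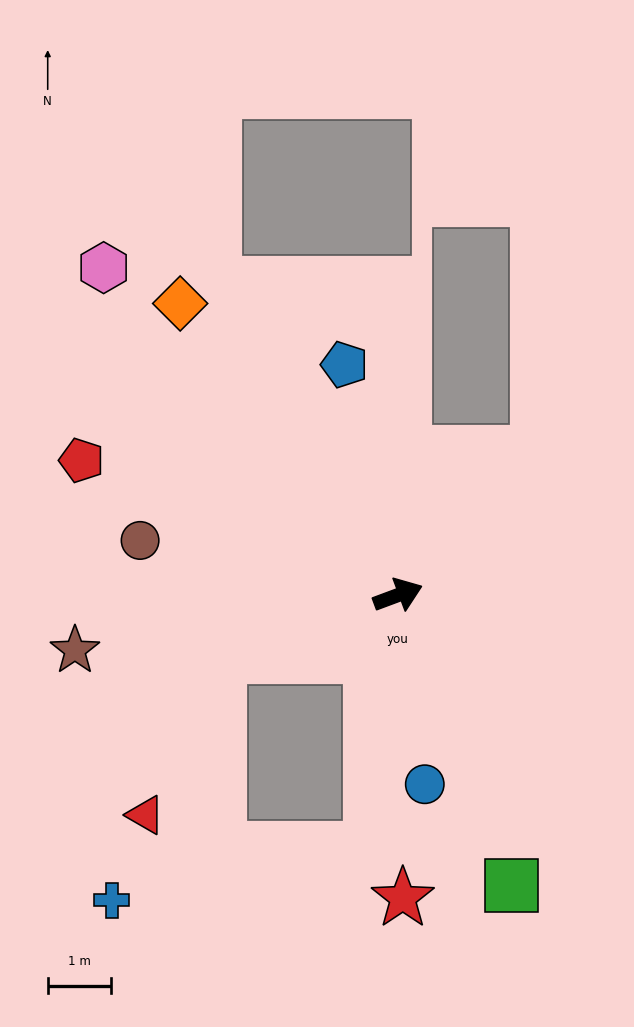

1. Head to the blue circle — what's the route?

turn right 102°, forward 3.0 m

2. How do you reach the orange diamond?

turn left 106°, forward 5.7 m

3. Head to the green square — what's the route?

turn right 89°, forward 4.9 m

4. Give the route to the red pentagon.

turn left 137°, forward 5.4 m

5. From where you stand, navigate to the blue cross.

blocked — turn right 117°, forward 4.0 m, then turn right 72°, forward 4.1 m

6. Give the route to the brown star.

turn left 169°, forward 5.1 m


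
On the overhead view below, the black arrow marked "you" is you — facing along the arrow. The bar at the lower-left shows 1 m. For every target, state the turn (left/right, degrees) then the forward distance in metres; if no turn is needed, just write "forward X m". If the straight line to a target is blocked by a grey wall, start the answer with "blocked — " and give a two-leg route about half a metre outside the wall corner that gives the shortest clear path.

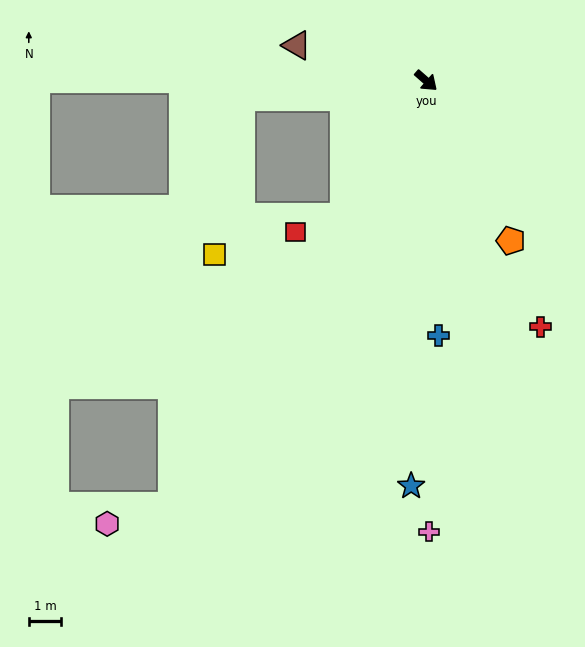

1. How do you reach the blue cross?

turn right 46°, forward 7.9 m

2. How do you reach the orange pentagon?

turn right 21°, forward 5.6 m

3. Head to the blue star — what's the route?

turn right 51°, forward 12.6 m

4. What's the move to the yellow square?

blocked — turn right 134°, forward 5.7 m, then turn left 75°, forward 4.9 m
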